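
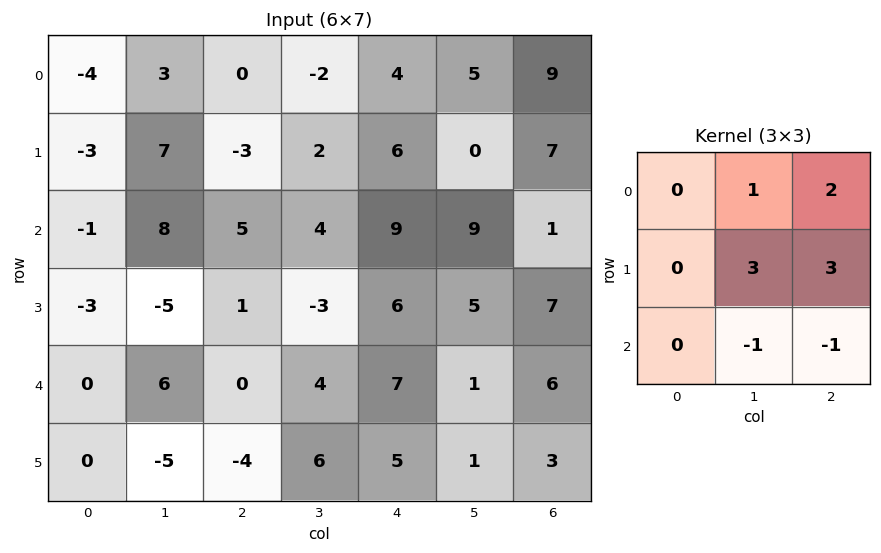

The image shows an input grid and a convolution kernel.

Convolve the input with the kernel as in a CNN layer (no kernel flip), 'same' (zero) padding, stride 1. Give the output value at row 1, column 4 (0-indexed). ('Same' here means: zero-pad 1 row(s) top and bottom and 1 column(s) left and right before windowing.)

The receptive field on the zero-padded input at this output position is [-2 4 5 / 2 6 0 / 4 9 9]. Elementwise product with the kernel and sum: 4·1 + 5·2 + 6·3 + 0·3 + 9·-1 + 9·-1.

14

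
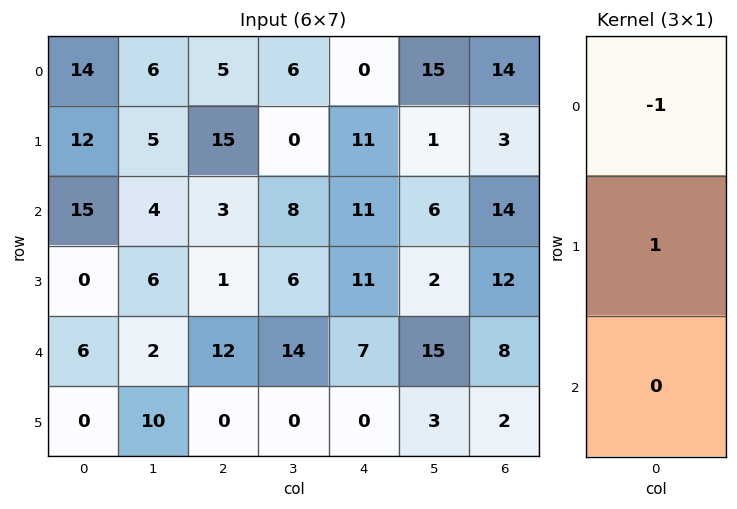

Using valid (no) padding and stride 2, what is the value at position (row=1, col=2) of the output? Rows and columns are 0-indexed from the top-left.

0

The receptive field on the input at this output position is [11 / 11 / 7]. Elementwise product with the kernel and sum: 11·-1 + 11·1.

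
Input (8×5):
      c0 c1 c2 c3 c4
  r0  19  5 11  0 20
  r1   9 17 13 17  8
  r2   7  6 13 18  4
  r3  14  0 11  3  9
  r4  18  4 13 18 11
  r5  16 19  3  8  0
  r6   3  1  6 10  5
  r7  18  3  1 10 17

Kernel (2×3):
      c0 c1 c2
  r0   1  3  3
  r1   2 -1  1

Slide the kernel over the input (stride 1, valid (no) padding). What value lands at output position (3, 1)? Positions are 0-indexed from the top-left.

The receptive field on the input at this output position is [0 11 3 / 4 13 18]. Elementwise product with the kernel and sum: 0·1 + 11·3 + 3·3 + 4·2 + 13·-1 + 18·1.

55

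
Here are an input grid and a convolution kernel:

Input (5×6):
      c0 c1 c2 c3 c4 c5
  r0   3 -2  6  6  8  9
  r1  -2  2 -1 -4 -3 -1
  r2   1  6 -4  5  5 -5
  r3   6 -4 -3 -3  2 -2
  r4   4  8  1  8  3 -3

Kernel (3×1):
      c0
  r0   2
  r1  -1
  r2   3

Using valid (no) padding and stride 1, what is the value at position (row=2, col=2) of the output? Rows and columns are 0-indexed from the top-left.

-2

The receptive field on the input at this output position is [-4 / -3 / 1]. Elementwise product with the kernel and sum: -4·2 + -3·-1 + 1·3.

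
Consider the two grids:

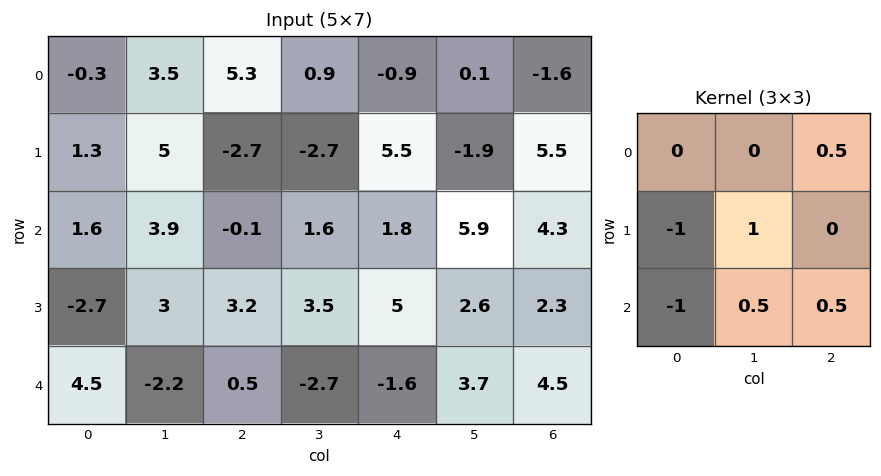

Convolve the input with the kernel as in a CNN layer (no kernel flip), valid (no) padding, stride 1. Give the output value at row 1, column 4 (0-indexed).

4.3

The receptive field on the input at this output position is [5.5 -1.9 5.5 / 1.8 5.9 4.3 / 5 2.6 2.3]. Elementwise product with the kernel and sum: 5.5·0.5 + 1.8·-1 + 5.9·1 + 5·-1 + 2.6·0.5 + 2.3·0.5.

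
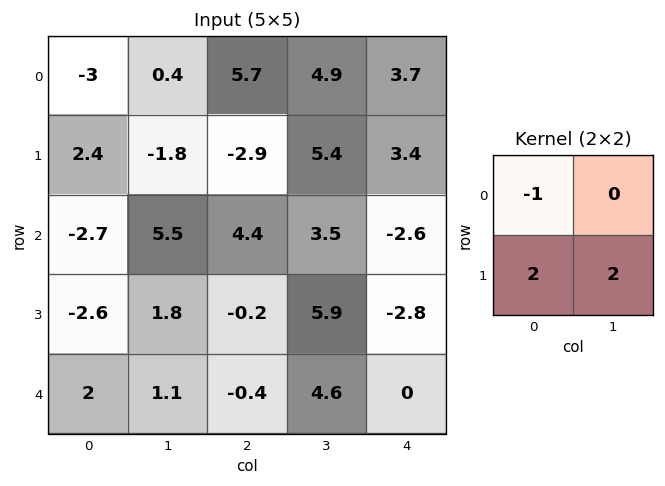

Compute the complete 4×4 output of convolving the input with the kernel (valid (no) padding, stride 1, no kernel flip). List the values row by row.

Output[0,0]: The receptive field on the input at this output position is [-3 0.4 / 2.4 -1.8]. Elementwise product with the kernel and sum: -3·-1 + 2.4·2 + -1.8·2.
Output[0,1]: The receptive field on the input at this output position is [0.4 5.7 / -1.8 -2.9]. Elementwise product with the kernel and sum: 0.4·-1 + -1.8·2 + -2.9·2.

4.2 -9.8 -0.7 12.7
3.2 21.6 18.7 -3.6
1.1 -2.3 7 2.7
8.8 -0.4 8.6 3.3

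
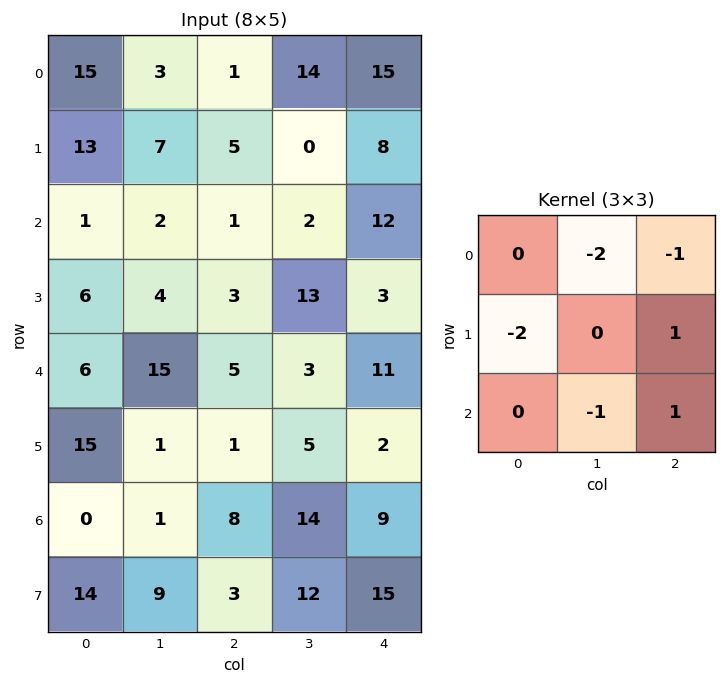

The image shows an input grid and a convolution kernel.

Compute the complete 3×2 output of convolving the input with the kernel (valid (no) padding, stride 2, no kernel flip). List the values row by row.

Output[0,0]: The receptive field on the input at this output position is [15 3 1 / 13 7 5 / 1 2 1]. Elementwise product with the kernel and sum: 3·-2 + 1·-1 + 13·-2 + 5·1 + 2·-1 + 1·1.

-29 -35
-24 -11
-57 -22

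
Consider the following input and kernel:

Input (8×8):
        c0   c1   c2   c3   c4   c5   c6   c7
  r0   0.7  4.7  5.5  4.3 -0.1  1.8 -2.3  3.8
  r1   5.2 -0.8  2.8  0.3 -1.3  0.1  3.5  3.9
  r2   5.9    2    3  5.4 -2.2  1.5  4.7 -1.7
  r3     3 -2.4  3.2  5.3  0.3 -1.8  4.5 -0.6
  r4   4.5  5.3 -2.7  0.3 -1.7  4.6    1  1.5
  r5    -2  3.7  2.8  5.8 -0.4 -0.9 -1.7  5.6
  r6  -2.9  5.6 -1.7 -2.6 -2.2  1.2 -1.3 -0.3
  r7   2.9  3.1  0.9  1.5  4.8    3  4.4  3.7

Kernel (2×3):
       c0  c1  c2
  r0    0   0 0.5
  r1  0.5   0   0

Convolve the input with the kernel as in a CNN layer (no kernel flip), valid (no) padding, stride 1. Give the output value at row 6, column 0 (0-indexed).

0.6

The receptive field on the input at this output position is [-2.9 5.6 -1.7 / 2.9 3.1 0.9]. Elementwise product with the kernel and sum: -1.7·0.5 + 2.9·0.5.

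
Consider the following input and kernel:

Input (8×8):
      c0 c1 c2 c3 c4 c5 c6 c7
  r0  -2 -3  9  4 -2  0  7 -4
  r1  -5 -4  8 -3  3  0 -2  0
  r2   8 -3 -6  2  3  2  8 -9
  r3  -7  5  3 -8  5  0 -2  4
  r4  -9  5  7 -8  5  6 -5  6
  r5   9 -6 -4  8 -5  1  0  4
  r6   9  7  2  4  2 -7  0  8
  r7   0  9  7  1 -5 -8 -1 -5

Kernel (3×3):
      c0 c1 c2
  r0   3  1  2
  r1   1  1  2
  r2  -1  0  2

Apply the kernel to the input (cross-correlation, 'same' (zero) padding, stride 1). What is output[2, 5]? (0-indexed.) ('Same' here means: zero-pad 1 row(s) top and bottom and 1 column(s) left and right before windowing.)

17

The receptive field on the zero-padded input at this output position is [3 0 -2 / 3 2 8 / 5 0 -2]. Elementwise product with the kernel and sum: 3·3 + 0·1 + -2·2 + 3·1 + 2·1 + 8·2 + 5·-1 + -2·2.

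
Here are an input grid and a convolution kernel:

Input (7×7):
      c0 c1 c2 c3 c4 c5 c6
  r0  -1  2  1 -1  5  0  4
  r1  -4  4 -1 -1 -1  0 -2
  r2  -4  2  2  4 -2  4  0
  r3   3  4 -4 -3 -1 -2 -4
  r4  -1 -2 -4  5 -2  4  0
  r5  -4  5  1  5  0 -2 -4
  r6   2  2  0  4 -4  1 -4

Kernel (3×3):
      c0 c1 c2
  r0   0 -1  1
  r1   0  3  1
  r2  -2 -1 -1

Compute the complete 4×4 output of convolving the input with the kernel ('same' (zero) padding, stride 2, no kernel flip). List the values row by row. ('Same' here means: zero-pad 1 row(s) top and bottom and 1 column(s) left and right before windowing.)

Output[0,0]: The receptive field on the zero-padded input at this output position is [0 0 0 / 0 -1 2 / 0 -4 4]. Elementwise product with the kernel and sum: 0·-1 + 0·1 + -1·3 + 2·1 + 0·-2 + -4·-1 + 4·-1.

-1 -4 18 14
-9 9 8 10
-5 -22 -11 12
17 8 -13 -8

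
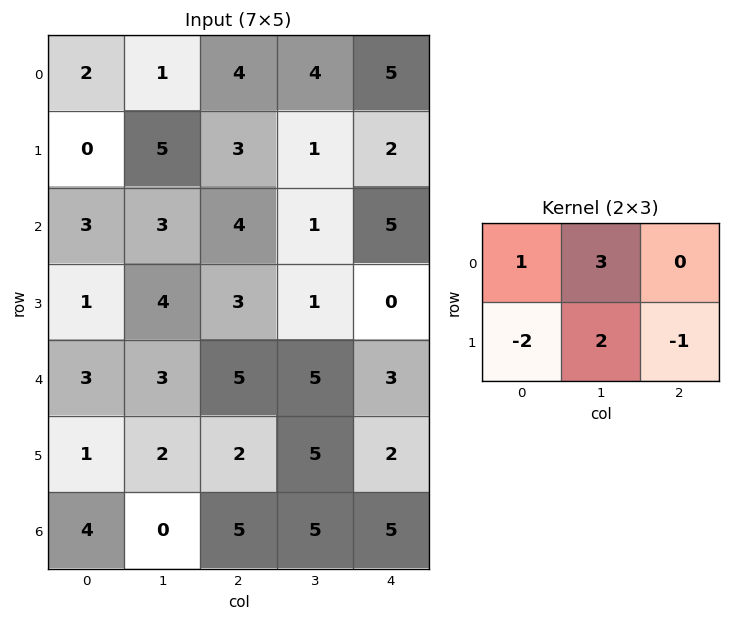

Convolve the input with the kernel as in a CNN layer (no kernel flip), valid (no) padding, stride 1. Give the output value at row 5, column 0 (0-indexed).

-6

The receptive field on the input at this output position is [1 2 2 / 4 0 5]. Elementwise product with the kernel and sum: 1·1 + 2·3 + 4·-2 + 0·2 + 5·-1.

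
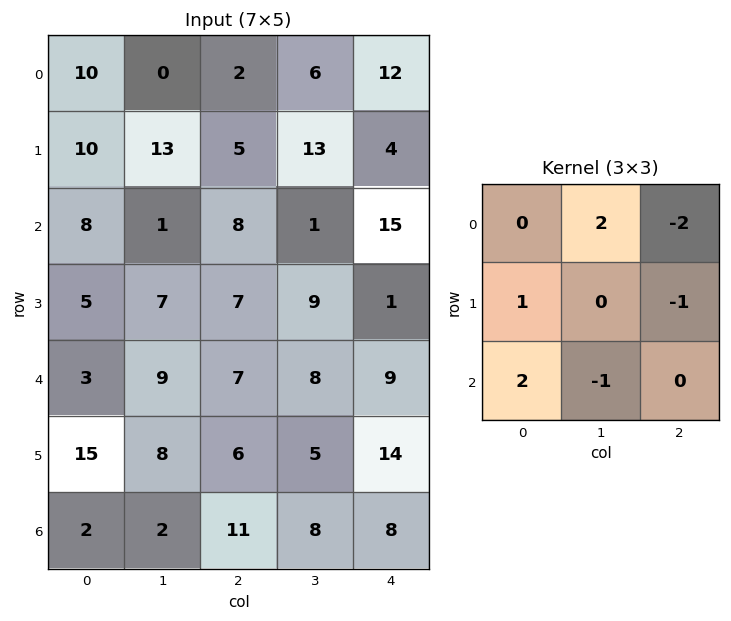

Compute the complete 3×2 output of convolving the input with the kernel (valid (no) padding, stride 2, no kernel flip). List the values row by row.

16 4
-19 -16
15 4

Output[0,0]: The receptive field on the input at this output position is [10 0 2 / 10 13 5 / 8 1 8]. Elementwise product with the kernel and sum: 0·2 + 2·-2 + 10·1 + 5·-1 + 8·2 + 1·-1.
Output[0,1]: The receptive field on the input at this output position is [2 6 12 / 5 13 4 / 8 1 15]. Elementwise product with the kernel and sum: 6·2 + 12·-2 + 5·1 + 4·-1 + 8·2 + 1·-1.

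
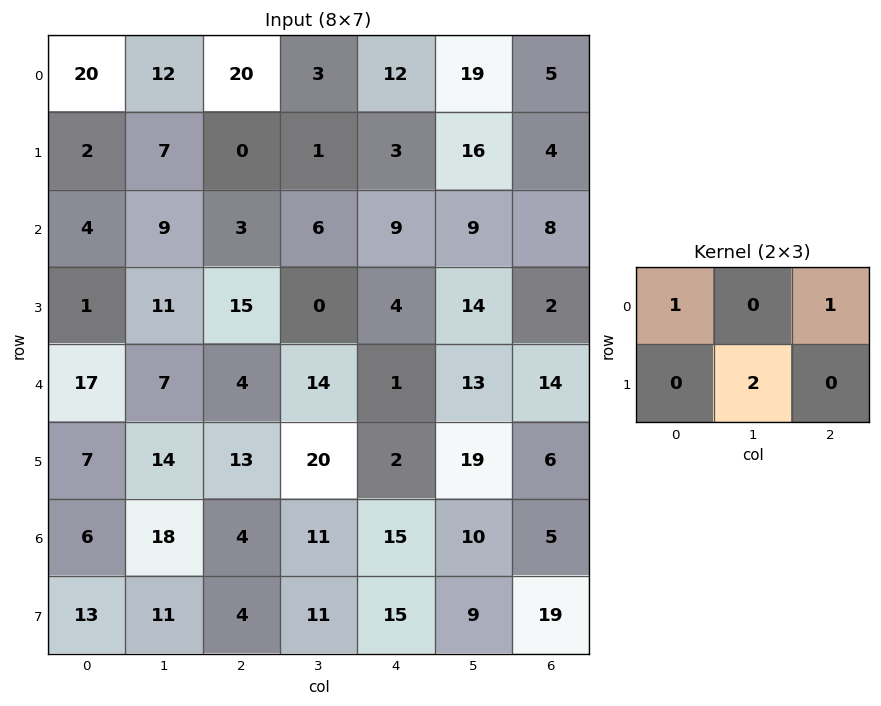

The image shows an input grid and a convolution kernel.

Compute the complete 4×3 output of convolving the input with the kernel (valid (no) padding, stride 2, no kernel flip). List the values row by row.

Output[0,0]: The receptive field on the input at this output position is [20 12 20 / 2 7 0]. Elementwise product with the kernel and sum: 20·1 + 20·1 + 7·2.
Output[0,1]: The receptive field on the input at this output position is [20 3 12 / 0 1 3]. Elementwise product with the kernel and sum: 20·1 + 12·1 + 1·2.

54 34 49
29 12 45
49 45 53
32 41 38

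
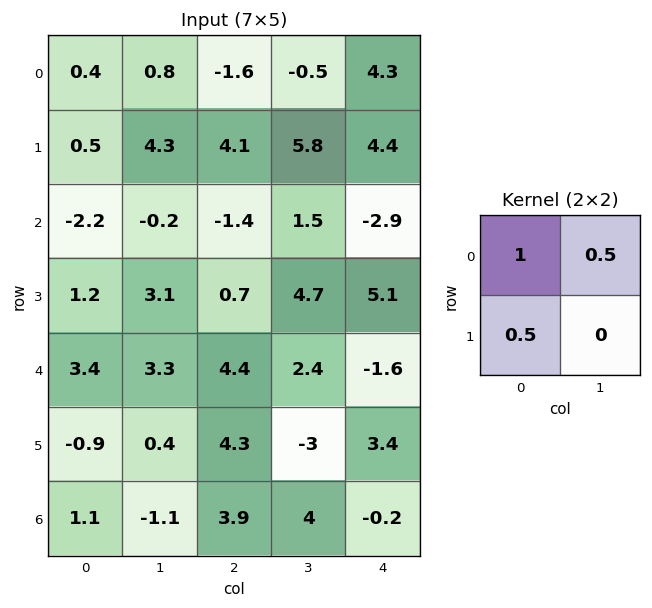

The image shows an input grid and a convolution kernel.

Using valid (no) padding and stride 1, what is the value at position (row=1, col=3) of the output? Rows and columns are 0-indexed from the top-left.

The receptive field on the input at this output position is [5.8 4.4 / 1.5 -2.9]. Elementwise product with the kernel and sum: 5.8·1 + 4.4·0.5 + 1.5·0.5.

8.75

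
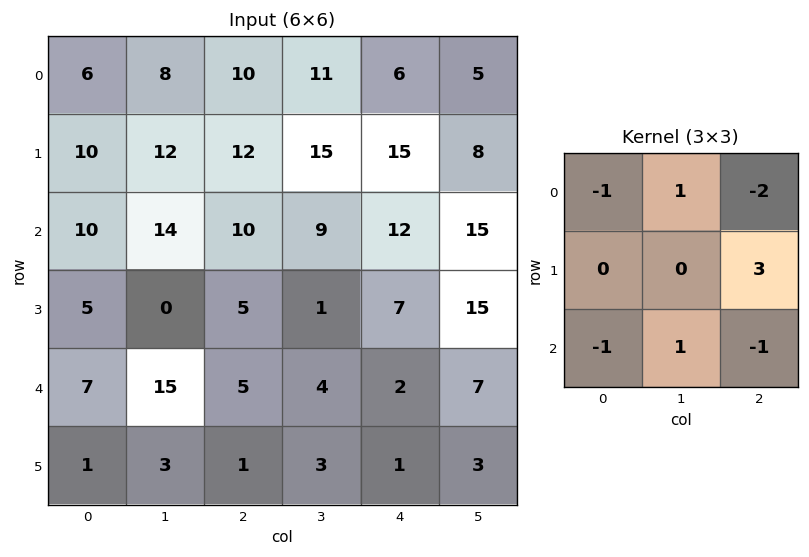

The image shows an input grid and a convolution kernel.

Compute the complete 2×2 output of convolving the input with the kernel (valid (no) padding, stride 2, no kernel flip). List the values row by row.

Output[0,0]: The receptive field on the input at this output position is [6 8 10 / 10 12 12 / 10 14 10]. Elementwise product with the kernel and sum: 6·-1 + 8·1 + 10·-2 + 12·3 + 10·-1 + 14·1 + 10·-1.

12 21
2 -7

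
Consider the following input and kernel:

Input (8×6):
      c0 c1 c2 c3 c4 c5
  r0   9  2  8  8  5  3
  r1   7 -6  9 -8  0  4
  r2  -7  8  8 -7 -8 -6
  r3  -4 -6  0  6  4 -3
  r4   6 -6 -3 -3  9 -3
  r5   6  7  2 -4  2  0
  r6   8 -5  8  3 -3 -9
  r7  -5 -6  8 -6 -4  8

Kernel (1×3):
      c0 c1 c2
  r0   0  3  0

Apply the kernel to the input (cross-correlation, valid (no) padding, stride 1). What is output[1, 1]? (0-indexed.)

27

The receptive field on the input at this output position is [-6 9 -8]. Elementwise product with the kernel and sum: 9·3.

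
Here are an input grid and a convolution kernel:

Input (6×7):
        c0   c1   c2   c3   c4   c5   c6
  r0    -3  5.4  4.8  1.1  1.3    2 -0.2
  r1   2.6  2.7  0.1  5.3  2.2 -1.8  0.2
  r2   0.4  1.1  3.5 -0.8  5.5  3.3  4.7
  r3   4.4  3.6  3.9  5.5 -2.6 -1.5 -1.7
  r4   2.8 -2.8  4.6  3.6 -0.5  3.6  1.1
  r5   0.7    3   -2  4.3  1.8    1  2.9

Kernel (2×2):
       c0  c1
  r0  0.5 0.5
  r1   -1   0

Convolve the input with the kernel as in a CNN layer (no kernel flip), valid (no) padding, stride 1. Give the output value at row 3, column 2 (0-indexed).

0.1

The receptive field on the input at this output position is [3.9 5.5 / 4.6 3.6]. Elementwise product with the kernel and sum: 3.9·0.5 + 5.5·0.5 + 4.6·-1.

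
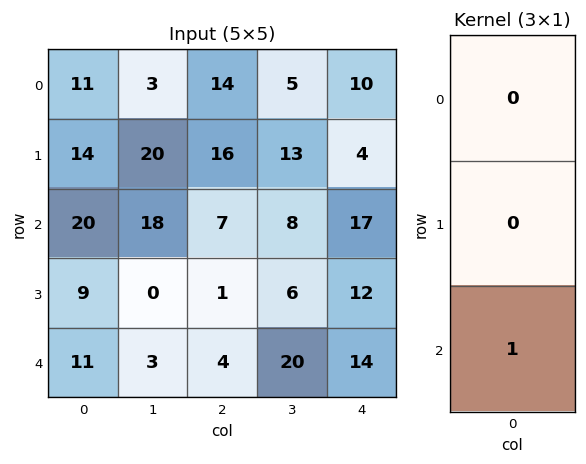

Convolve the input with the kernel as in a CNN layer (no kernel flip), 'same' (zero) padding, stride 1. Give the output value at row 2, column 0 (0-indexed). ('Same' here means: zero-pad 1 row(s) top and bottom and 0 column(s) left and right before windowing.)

9

The receptive field on the zero-padded input at this output position is [14 / 20 / 9]. Elementwise product with the kernel and sum: 9·1.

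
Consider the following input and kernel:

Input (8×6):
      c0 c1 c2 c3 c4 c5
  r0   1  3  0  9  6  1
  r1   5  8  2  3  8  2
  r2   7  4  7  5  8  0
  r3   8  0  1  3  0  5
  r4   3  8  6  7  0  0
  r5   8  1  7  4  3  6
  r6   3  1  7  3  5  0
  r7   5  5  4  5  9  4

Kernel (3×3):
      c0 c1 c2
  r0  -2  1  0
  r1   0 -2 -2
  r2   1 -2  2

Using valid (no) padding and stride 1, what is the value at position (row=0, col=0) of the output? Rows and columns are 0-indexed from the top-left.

The receptive field on the input at this output position is [1 3 0 / 5 8 2 / 7 4 7]. Elementwise product with the kernel and sum: 1·-2 + 3·1 + 8·-2 + 2·-2 + 7·1 + 4·-2 + 7·2.

-6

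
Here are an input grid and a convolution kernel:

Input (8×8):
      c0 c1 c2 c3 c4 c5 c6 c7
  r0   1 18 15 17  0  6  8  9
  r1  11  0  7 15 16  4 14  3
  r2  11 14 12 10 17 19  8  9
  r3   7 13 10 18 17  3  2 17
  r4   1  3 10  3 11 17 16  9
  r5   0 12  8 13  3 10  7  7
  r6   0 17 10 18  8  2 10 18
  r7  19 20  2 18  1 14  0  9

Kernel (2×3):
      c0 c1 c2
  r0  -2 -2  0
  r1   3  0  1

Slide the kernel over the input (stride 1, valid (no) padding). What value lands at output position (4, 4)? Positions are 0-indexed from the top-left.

The receptive field on the input at this output position is [11 17 16 / 3 10 7]. Elementwise product with the kernel and sum: 11·-2 + 17·-2 + 3·3 + 7·1.

-40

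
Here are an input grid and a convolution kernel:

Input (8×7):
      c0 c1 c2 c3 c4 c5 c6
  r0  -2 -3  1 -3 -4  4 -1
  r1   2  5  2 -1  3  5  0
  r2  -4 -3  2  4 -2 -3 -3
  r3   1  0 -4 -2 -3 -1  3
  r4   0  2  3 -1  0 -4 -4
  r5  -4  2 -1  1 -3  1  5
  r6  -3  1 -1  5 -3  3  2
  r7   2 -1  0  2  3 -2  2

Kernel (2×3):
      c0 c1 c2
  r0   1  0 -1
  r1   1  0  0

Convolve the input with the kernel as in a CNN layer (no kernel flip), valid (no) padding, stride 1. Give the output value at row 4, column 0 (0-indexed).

-7

The receptive field on the input at this output position is [0 2 3 / -4 2 -1]. Elementwise product with the kernel and sum: 0·1 + 3·-1 + -4·1.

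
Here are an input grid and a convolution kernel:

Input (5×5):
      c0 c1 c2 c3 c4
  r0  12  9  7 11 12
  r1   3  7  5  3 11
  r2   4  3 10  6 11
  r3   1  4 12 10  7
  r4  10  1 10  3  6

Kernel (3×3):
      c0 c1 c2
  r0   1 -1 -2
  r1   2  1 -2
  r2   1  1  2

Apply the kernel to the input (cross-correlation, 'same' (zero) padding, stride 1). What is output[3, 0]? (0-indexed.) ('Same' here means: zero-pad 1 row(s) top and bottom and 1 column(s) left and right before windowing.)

-5

The receptive field on the zero-padded input at this output position is [0 4 3 / 0 1 4 / 0 10 1]. Elementwise product with the kernel and sum: 0·1 + 4·-1 + 3·-2 + 0·2 + 1·1 + 4·-2 + 0·1 + 10·1 + 1·2.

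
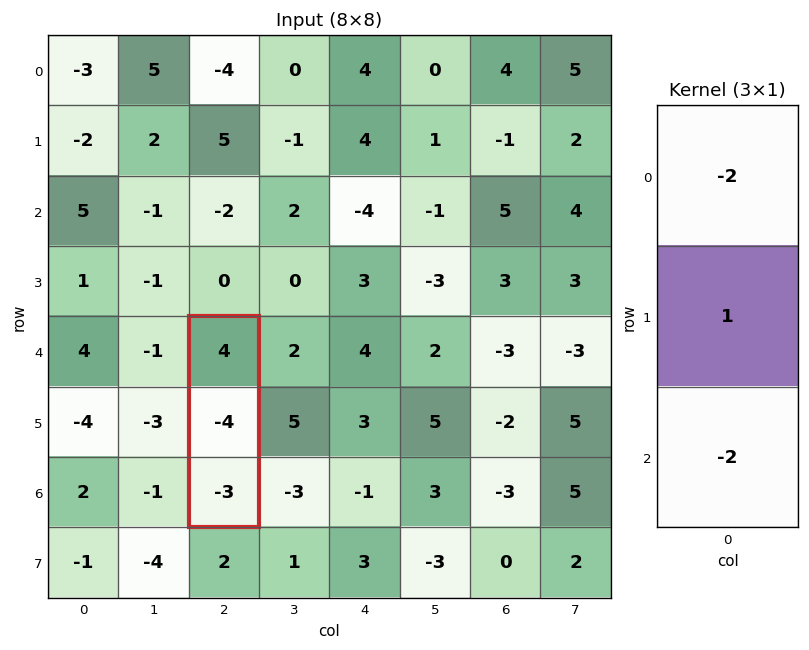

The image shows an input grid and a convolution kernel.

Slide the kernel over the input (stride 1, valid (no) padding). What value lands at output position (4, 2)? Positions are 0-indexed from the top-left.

-6

The receptive field on the input at this output position is [4 / -4 / -3]. Elementwise product with the kernel and sum: 4·-2 + -4·1 + -3·-2.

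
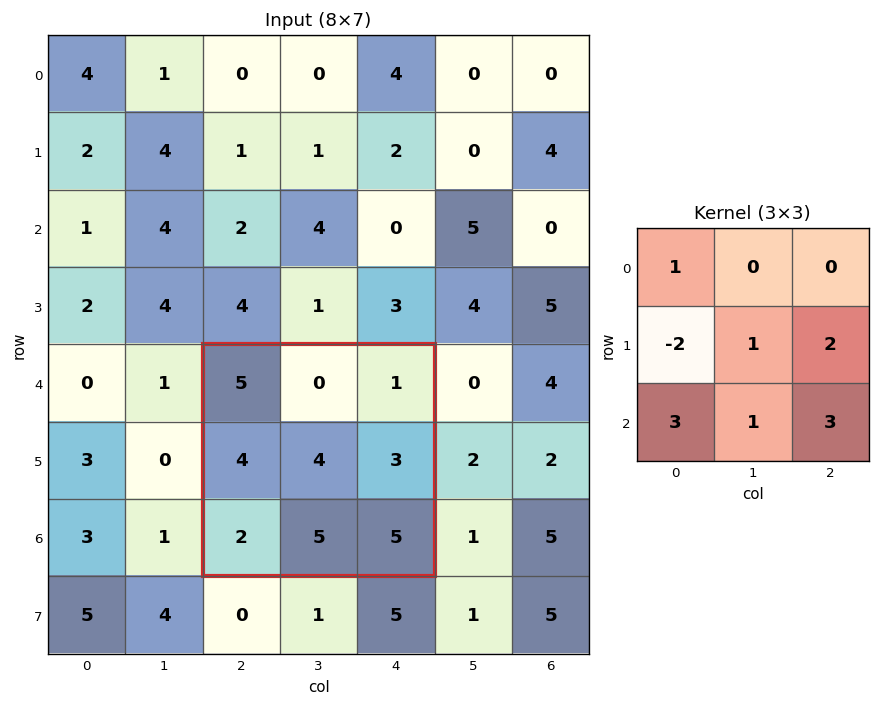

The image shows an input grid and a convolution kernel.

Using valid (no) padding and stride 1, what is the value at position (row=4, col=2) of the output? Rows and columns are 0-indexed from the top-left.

The receptive field on the input at this output position is [5 0 1 / 4 4 3 / 2 5 5]. Elementwise product with the kernel and sum: 5·1 + 4·-2 + 4·1 + 3·2 + 2·3 + 5·1 + 5·3.

33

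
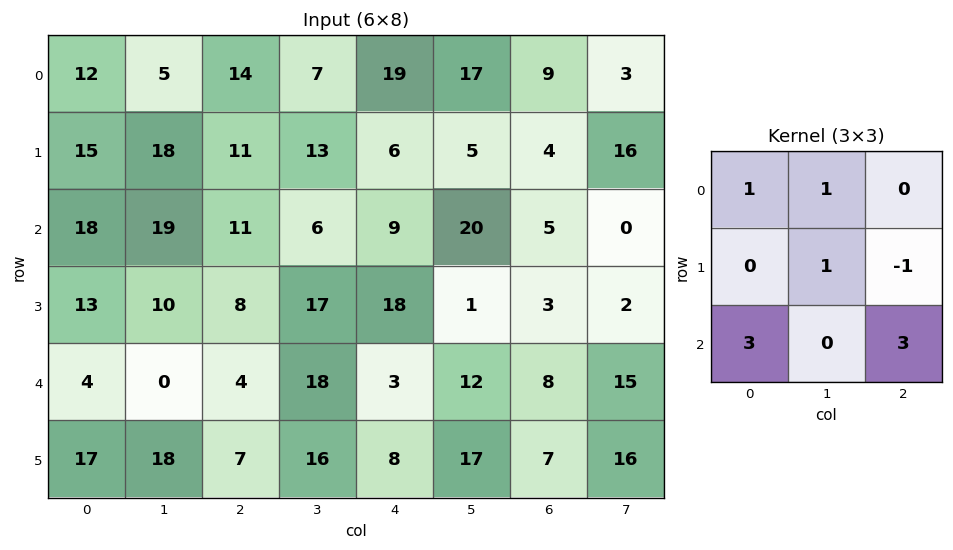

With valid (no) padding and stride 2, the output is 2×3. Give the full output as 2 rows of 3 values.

Output[0,0]: The receptive field on the input at this output position is [12 5 14 / 15 18 11 / 18 19 11]. Elementwise product with the kernel and sum: 12·1 + 5·1 + 18·1 + 11·-1 + 18·3 + 11·3.
Output[0,1]: The receptive field on the input at this output position is [14 7 19 / 11 13 6 / 11 6 9]. Elementwise product with the kernel and sum: 14·1 + 7·1 + 13·1 + 6·-1 + 11·3 + 9·3.

111 88 79
63 37 60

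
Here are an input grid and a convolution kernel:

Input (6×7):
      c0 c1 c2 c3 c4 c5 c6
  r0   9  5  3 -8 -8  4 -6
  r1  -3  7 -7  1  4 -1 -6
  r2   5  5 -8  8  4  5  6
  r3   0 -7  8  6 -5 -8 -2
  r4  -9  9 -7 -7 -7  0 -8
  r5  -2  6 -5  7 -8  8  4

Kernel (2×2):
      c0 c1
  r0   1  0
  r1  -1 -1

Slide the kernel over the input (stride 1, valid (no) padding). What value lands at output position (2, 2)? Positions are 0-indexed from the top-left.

-22

The receptive field on the input at this output position is [-8 8 / 8 6]. Elementwise product with the kernel and sum: -8·1 + 8·-1 + 6·-1.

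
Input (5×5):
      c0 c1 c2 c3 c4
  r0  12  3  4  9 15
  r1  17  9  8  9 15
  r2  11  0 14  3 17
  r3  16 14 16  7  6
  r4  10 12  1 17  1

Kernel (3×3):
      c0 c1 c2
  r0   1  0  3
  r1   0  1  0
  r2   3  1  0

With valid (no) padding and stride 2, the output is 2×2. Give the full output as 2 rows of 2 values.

Output[0,0]: The receptive field on the input at this output position is [12 3 4 / 17 9 8 / 11 0 14]. Elementwise product with the kernel and sum: 12·1 + 4·3 + 9·1 + 11·3 + 0·1.
Output[0,1]: The receptive field on the input at this output position is [4 9 15 / 8 9 15 / 14 3 17]. Elementwise product with the kernel and sum: 4·1 + 15·3 + 9·1 + 14·3 + 3·1.

66 103
109 92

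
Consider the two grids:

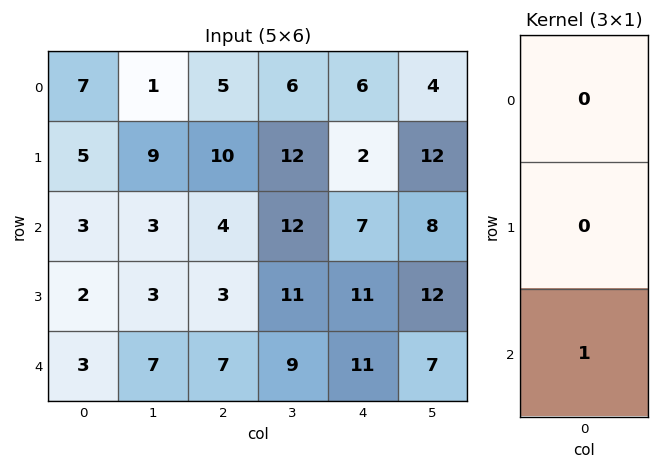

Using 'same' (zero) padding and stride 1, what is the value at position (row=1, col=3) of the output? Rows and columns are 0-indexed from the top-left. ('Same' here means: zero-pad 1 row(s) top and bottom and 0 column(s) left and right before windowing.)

12

The receptive field on the zero-padded input at this output position is [6 / 12 / 12]. Elementwise product with the kernel and sum: 12·1.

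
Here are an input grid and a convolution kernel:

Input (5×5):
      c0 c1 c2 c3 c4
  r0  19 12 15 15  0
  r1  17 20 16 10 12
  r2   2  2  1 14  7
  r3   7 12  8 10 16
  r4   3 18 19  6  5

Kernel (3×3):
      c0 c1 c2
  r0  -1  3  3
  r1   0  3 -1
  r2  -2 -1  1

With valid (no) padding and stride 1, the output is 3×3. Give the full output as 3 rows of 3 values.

Output[0,0]: The receptive field on the input at this output position is [19 12 15 / 17 20 16 / 2 2 1]. Elementwise product with the kernel and sum: 19·-1 + 12·3 + 15·3 + 20·3 + 16·-1 + 2·-2 + 2·-1 + 1·1.
Output[0,1]: The receptive field on the input at this output position is [12 15 15 / 20 16 10 / 2 1 14]. Elementwise product with the kernel and sum: 12·-1 + 15·3 + 15·3 + 16·3 + 10·-1 + 2·-2 + 1·-1 + 14·1.

101 125 39
78 25 75
30 8 37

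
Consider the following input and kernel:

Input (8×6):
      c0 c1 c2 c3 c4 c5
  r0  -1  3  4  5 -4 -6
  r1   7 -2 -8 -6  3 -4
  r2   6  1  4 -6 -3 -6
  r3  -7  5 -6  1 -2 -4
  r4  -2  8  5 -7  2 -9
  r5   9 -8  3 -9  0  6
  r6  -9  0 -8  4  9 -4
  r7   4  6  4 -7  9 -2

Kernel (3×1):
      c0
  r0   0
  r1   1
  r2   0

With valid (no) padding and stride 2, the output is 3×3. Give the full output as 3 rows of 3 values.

7 -8 3
-7 -6 -2
9 3 0

Output[0,0]: The receptive field on the input at this output position is [-1 / 7 / 6]. Elementwise product with the kernel and sum: 7·1.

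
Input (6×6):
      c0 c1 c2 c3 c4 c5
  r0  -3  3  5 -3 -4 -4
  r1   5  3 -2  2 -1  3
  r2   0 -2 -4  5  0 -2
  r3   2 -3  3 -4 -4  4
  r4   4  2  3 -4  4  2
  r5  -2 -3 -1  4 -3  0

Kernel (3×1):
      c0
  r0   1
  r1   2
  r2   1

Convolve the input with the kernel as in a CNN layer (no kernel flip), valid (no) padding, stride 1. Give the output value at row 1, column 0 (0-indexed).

The receptive field on the input at this output position is [5 / 0 / 2]. Elementwise product with the kernel and sum: 5·1 + 0·2 + 2·1.

7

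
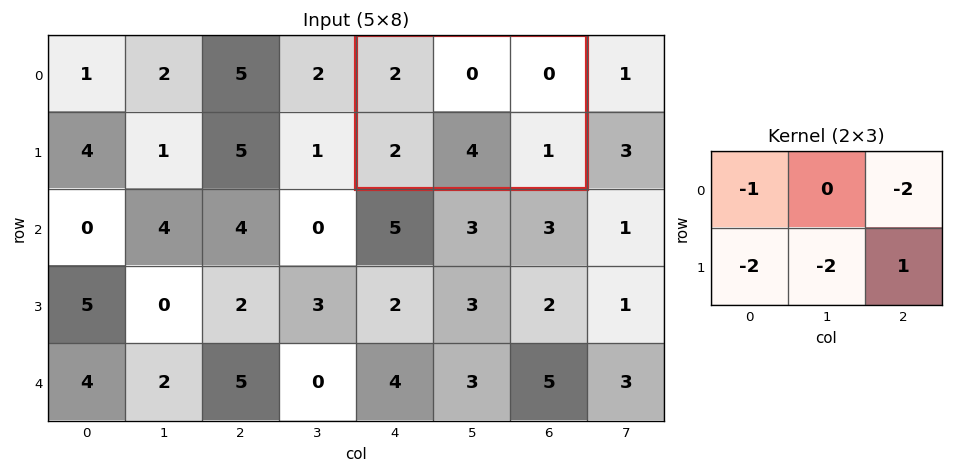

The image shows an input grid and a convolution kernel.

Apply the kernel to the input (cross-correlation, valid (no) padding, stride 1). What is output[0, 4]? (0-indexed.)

-13

The receptive field on the input at this output position is [2 0 0 / 2 4 1]. Elementwise product with the kernel and sum: 2·-1 + 0·-2 + 2·-2 + 4·-2 + 1·1.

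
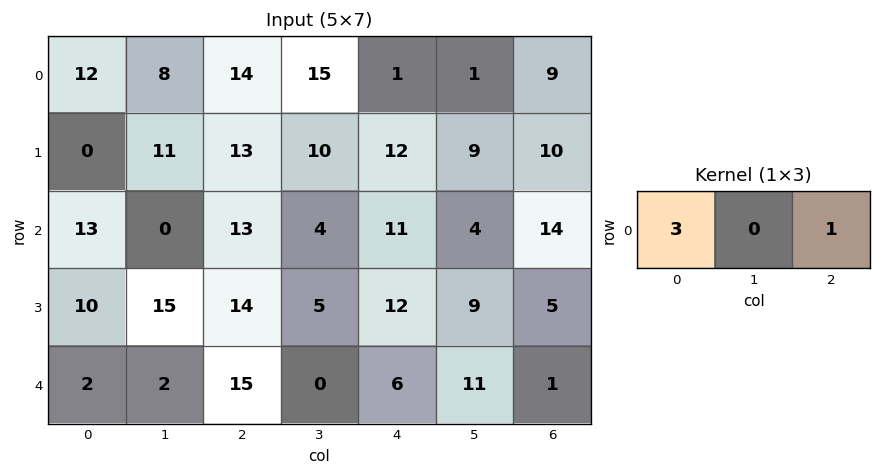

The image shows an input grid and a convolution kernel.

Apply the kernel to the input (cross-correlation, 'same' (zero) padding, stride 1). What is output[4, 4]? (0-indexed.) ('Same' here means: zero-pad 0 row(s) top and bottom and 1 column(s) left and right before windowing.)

The receptive field on the zero-padded input at this output position is [0 6 11]. Elementwise product with the kernel and sum: 0·3 + 11·1.

11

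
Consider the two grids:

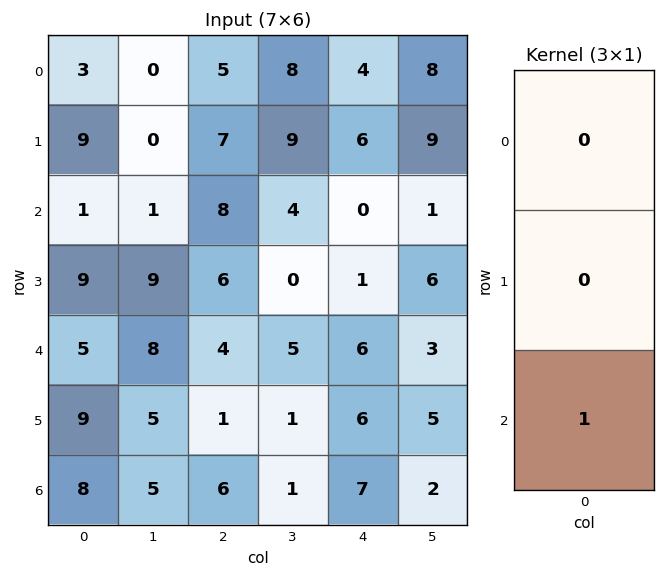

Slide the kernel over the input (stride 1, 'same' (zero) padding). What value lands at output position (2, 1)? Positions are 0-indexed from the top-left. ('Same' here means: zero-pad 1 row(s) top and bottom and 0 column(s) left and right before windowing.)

9

The receptive field on the zero-padded input at this output position is [0 / 1 / 9]. Elementwise product with the kernel and sum: 9·1.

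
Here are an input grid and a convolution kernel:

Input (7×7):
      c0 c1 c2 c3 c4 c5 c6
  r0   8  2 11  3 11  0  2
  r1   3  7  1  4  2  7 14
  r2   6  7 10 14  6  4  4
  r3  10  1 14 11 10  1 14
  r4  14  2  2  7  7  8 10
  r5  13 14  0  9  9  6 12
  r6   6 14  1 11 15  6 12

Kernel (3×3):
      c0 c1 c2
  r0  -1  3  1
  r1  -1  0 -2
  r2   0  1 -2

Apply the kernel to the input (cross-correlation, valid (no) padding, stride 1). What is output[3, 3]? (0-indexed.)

-6

The receptive field on the input at this output position is [11 10 1 / 7 7 8 / 9 9 6]. Elementwise product with the kernel and sum: 11·-1 + 10·3 + 1·1 + 7·-1 + 8·-2 + 9·1 + 6·-2.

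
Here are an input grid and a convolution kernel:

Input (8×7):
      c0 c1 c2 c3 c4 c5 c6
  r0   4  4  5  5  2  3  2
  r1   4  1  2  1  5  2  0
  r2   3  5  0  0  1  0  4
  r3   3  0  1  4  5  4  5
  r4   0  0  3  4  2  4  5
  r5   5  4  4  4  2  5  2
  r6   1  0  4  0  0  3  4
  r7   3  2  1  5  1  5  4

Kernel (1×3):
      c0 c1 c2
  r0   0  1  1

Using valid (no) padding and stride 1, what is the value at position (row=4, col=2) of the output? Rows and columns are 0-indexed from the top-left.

The receptive field on the input at this output position is [3 4 2]. Elementwise product with the kernel and sum: 4·1 + 2·1.

6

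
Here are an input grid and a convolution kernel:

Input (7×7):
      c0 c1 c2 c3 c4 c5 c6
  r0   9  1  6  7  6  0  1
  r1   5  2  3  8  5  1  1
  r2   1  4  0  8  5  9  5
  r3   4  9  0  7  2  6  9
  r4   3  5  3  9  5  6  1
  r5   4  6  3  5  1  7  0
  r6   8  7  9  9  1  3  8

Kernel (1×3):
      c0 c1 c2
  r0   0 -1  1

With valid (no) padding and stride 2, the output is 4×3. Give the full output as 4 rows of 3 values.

Output[0,0]: The receptive field on the input at this output position is [9 1 6]. Elementwise product with the kernel and sum: 1·-1 + 6·1.

5 -1 1
-4 -3 -4
-2 -4 -5
2 -8 5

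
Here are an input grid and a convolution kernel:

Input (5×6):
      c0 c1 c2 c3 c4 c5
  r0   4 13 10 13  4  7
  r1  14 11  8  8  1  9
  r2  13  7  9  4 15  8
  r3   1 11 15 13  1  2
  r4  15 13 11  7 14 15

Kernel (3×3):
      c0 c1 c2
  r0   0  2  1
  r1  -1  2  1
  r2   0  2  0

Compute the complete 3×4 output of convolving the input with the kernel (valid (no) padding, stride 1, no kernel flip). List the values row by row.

Output[0,0]: The receptive field on the input at this output position is [4 13 10 / 14 11 8 / 13 7 9]. Elementwise product with the kernel and sum: 13·2 + 10·1 + 14·-1 + 11·2 + 8·1 + 7·2.
Output[0,1]: The receptive field on the input at this output position is [13 10 13 / 11 8 8 / 7 9 4]. Elementwise product with the kernel and sum: 10·2 + 13·1 + 11·-1 + 8·2 + 8·1 + 9·2.

66 64 47 48
62 69 57 47
85 76 49 57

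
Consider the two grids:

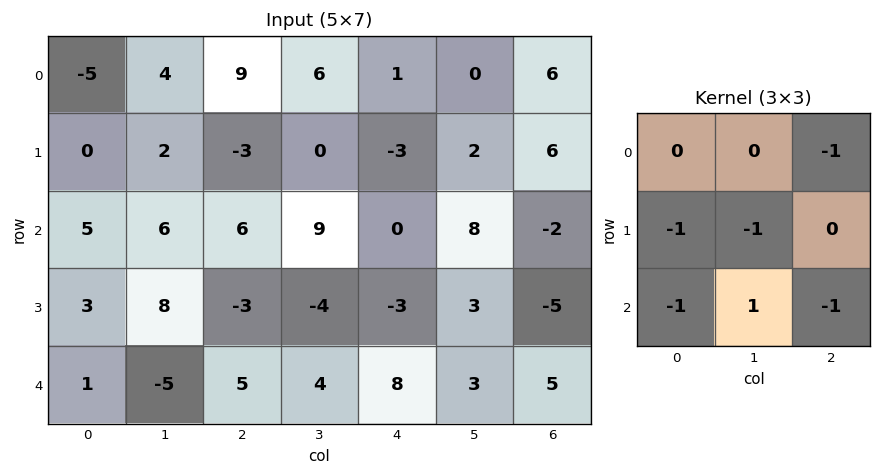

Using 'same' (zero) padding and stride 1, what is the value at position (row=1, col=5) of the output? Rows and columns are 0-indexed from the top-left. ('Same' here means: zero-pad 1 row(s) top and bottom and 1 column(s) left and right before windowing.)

The receptive field on the zero-padded input at this output position is [1 0 6 / -3 2 6 / 0 8 -2]. Elementwise product with the kernel and sum: 6·-1 + -3·-1 + 2·-1 + 0·-1 + 8·1 + -2·-1.

5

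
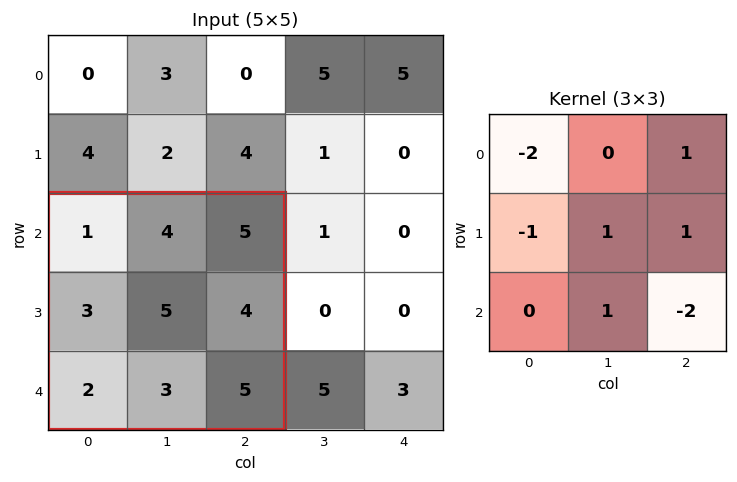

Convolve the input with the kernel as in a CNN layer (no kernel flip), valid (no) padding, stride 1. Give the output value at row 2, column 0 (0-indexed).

The receptive field on the input at this output position is [1 4 5 / 3 5 4 / 2 3 5]. Elementwise product with the kernel and sum: 1·-2 + 5·1 + 3·-1 + 5·1 + 4·1 + 3·1 + 5·-2.

2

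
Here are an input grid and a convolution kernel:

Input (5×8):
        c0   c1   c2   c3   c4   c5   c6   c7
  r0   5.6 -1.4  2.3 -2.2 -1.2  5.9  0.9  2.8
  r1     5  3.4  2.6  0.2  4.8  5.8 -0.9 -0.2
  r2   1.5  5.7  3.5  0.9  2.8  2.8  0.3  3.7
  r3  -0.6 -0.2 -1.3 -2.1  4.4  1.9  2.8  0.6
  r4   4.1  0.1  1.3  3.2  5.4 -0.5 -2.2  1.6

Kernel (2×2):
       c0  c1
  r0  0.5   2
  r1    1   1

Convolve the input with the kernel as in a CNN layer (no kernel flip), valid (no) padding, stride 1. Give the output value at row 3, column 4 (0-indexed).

The receptive field on the input at this output position is [4.4 1.9 / 5.4 -0.5]. Elementwise product with the kernel and sum: 4.4·0.5 + 1.9·2 + 5.4·1 + -0.5·1.

10.9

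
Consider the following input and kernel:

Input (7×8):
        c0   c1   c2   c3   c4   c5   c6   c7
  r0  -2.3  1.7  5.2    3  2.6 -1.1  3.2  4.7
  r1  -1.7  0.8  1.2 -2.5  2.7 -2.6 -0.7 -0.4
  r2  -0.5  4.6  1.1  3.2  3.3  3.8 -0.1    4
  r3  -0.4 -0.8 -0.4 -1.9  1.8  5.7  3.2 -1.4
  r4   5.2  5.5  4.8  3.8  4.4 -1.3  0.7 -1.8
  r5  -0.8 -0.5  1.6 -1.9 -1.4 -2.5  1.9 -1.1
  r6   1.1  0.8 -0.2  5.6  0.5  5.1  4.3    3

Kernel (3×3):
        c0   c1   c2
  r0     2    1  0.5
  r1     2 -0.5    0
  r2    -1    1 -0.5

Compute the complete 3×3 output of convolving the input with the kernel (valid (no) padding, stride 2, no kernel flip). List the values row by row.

Output[0,0]: The receptive field on the input at this output position is [-2.3 1.7 5.2 / -1.7 0.8 1.2 / -0.5 4.6 1.1]. Elementwise product with the kernel and sum: -2.3·2 + 1.7·1 + 5.2·0.5 + -1.7·2 + 0.8·-0.5 + -0.5·-1 + 4.6·1 + 1.1·-0.5.

0.45 18.8 12.95
1.65 4 5.05
16.75 25.3 8.75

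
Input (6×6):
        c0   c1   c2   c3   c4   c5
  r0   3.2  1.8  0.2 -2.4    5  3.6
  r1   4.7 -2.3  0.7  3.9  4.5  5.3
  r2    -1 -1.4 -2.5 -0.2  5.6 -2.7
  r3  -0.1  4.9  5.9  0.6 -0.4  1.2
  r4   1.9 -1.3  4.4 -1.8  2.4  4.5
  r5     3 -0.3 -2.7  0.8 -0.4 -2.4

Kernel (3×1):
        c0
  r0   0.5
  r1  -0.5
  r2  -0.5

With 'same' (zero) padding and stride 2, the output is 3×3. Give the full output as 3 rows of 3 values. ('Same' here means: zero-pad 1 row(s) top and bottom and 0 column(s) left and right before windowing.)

Output[0,0]: The receptive field on the zero-padded input at this output position is [0 / 3.2 / 4.7]. Elementwise product with the kernel and sum: 0·0.5 + 3.2·-0.5 + 4.7·-0.5.
Output[0,1]: The receptive field on the zero-padded input at this output position is [0 / 0.2 / 0.7]. Elementwise product with the kernel and sum: 0·0.5 + 0.2·-0.5 + 0.7·-0.5.

-3.95 -0.45 -4.75
2.9 -1.35 -0.35
-2.5 2.1 -1.2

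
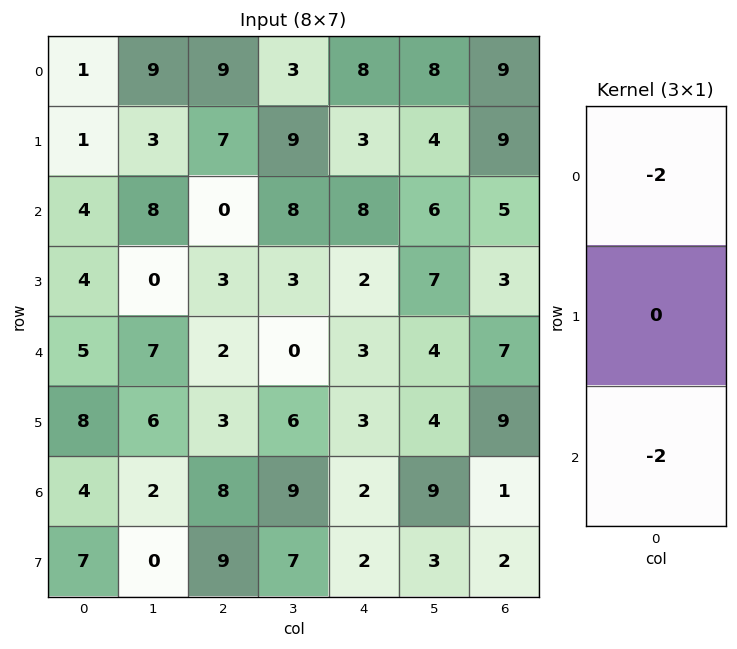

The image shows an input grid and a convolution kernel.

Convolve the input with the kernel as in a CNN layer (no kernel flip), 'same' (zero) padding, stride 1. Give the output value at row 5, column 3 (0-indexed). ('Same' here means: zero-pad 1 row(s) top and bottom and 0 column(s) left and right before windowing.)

The receptive field on the zero-padded input at this output position is [0 / 6 / 9]. Elementwise product with the kernel and sum: 0·-2 + 9·-2.

-18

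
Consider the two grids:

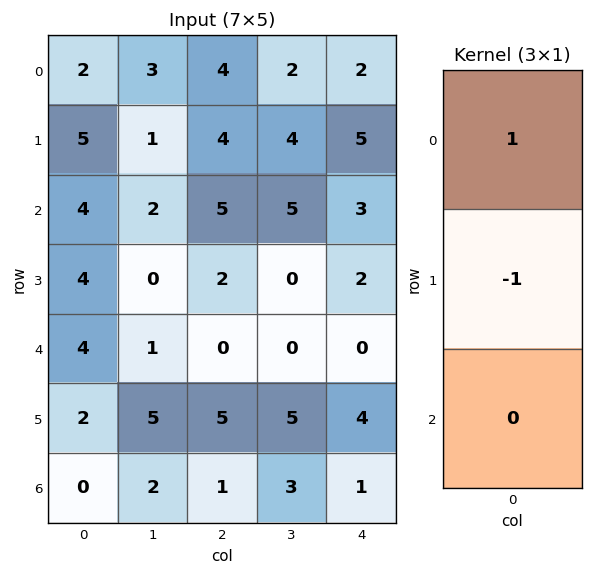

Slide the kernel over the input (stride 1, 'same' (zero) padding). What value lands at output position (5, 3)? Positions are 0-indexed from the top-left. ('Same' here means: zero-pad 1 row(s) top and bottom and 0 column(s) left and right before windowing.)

The receptive field on the zero-padded input at this output position is [0 / 5 / 3]. Elementwise product with the kernel and sum: 0·1 + 5·-1.

-5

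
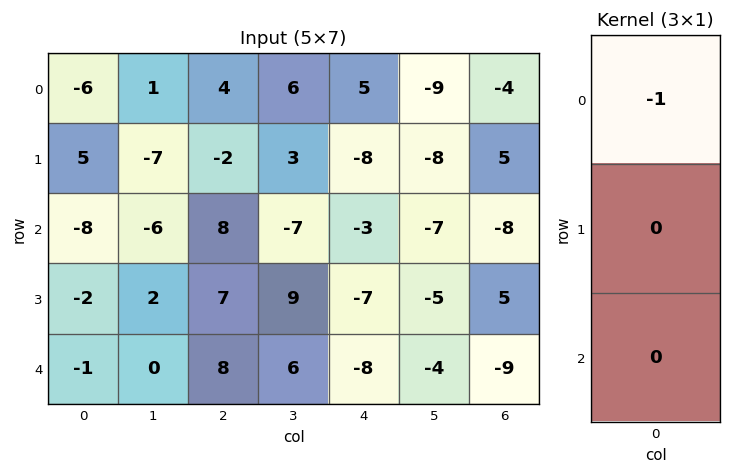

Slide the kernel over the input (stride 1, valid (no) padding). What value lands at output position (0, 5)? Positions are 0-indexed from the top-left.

9

The receptive field on the input at this output position is [-9 / -8 / -7]. Elementwise product with the kernel and sum: -9·-1.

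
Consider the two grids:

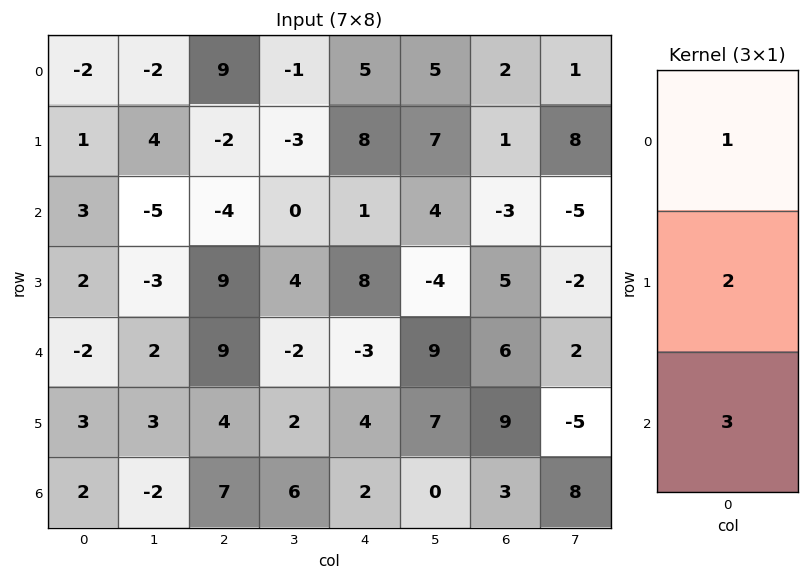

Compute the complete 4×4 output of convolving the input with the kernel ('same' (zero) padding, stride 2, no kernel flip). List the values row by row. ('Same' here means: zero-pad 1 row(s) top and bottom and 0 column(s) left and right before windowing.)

Output[0,0]: The receptive field on the zero-padded input at this output position is [0 / -2 / 1]. Elementwise product with the kernel and sum: 0·1 + -2·2 + 1·3.
Output[0,1]: The receptive field on the zero-padded input at this output position is [0 / 9 / -2]. Elementwise product with the kernel and sum: 0·1 + 9·2 + -2·3.

-1 12 34 7
13 17 34 10
7 39 14 44
7 18 8 15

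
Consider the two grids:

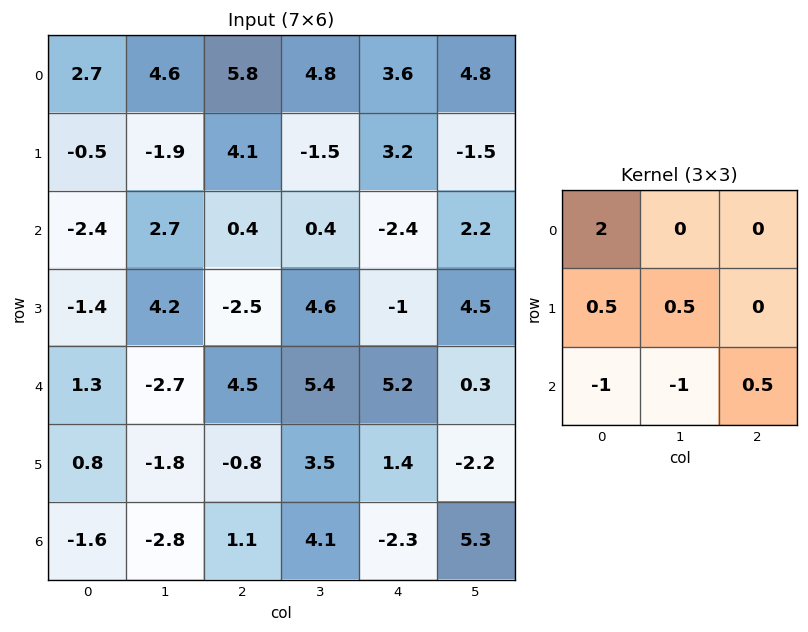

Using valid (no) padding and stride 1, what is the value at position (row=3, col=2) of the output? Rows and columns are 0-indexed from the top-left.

-2.05

The receptive field on the input at this output position is [-2.5 4.6 -1 / 4.5 5.4 5.2 / -0.8 3.5 1.4]. Elementwise product with the kernel and sum: -2.5·2 + 4.5·0.5 + 5.4·0.5 + -0.8·-1 + 3.5·-1 + 1.4·0.5.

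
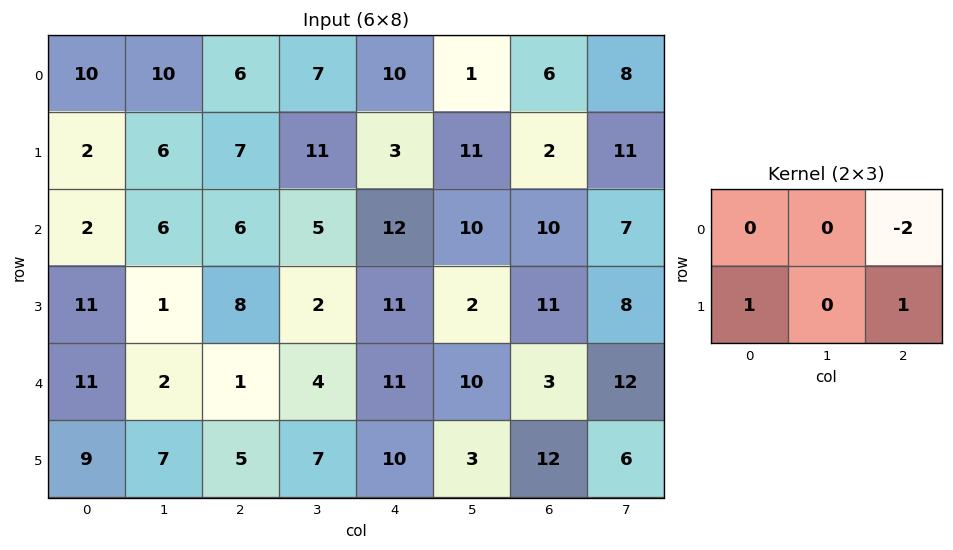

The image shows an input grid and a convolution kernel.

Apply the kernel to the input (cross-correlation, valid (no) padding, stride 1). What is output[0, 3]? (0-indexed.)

The receptive field on the input at this output position is [7 10 1 / 11 3 11]. Elementwise product with the kernel and sum: 1·-2 + 11·1 + 11·1.

20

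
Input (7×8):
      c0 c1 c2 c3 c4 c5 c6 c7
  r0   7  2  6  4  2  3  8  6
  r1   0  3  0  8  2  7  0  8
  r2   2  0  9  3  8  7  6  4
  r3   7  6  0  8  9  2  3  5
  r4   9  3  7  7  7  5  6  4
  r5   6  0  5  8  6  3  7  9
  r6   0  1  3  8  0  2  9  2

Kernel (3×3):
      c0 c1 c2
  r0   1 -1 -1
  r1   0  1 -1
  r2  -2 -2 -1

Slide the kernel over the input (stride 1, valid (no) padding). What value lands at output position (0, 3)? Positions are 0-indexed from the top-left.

The receptive field on the input at this output position is [4 2 3 / 8 2 7 / 3 8 7]. Elementwise product with the kernel and sum: 4·1 + 2·-1 + 3·-1 + 2·1 + 7·-1 + 3·-2 + 8·-2 + 7·-1.

-35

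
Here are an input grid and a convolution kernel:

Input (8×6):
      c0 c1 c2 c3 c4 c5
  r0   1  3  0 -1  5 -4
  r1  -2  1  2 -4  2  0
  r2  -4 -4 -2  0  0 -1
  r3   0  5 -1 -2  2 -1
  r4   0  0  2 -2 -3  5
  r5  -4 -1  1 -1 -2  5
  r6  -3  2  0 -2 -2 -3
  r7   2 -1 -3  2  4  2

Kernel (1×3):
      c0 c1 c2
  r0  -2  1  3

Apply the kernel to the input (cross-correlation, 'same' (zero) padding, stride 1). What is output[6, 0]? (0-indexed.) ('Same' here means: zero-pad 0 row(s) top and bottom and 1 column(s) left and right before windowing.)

The receptive field on the zero-padded input at this output position is [0 -3 2]. Elementwise product with the kernel and sum: 0·-2 + -3·1 + 2·3.

3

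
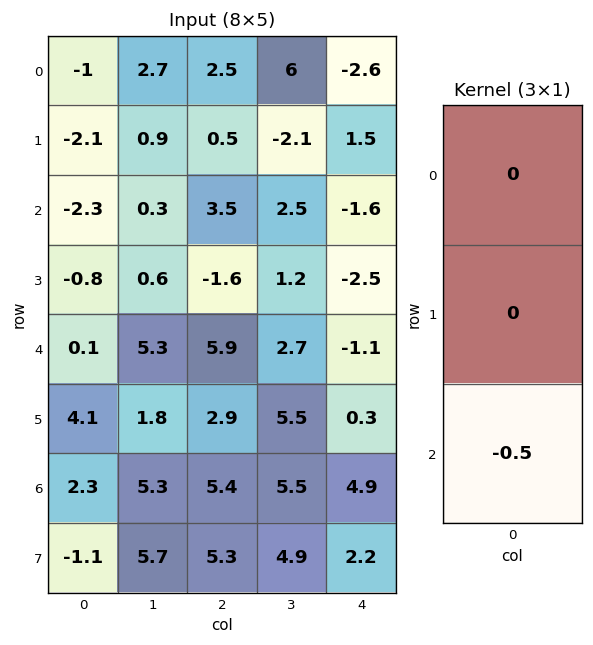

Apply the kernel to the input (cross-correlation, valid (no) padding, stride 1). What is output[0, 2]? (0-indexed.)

The receptive field on the input at this output position is [2.5 / 0.5 / 3.5]. Elementwise product with the kernel and sum: 3.5·-0.5.

-1.75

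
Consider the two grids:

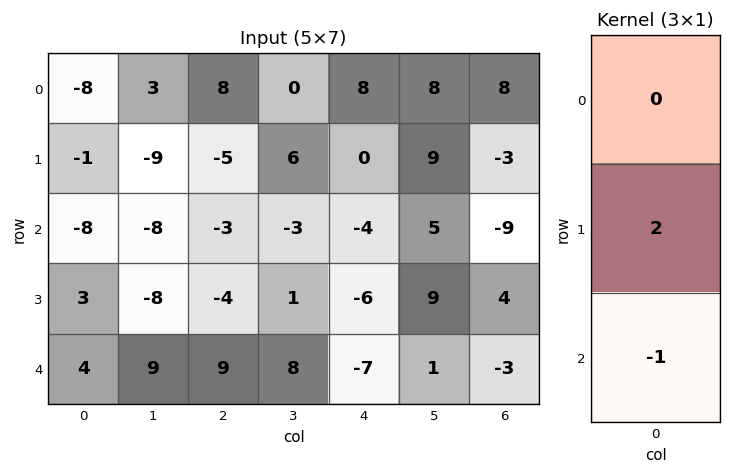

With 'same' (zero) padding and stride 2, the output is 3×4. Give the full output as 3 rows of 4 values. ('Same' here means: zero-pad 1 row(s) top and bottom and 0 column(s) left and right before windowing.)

Output[0,0]: The receptive field on the zero-padded input at this output position is [0 / -8 / -1]. Elementwise product with the kernel and sum: -8·2 + -1·-1.

-15 21 16 19
-19 -2 -2 -22
8 18 -14 -6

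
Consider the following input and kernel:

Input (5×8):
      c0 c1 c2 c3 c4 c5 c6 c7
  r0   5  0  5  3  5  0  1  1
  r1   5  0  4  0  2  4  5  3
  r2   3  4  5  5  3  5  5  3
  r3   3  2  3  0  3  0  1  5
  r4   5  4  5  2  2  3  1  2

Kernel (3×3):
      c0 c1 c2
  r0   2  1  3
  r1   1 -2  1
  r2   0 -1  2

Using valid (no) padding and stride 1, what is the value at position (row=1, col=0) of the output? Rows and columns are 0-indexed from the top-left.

The receptive field on the input at this output position is [5 0 4 / 3 4 5 / 3 2 3]. Elementwise product with the kernel and sum: 5·2 + 0·1 + 4·3 + 3·1 + 4·-2 + 5·1 + 2·-1 + 3·2.

26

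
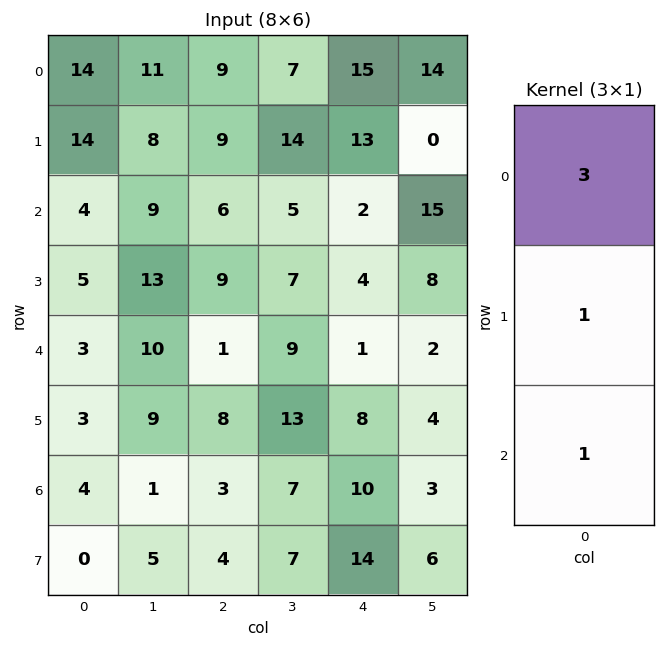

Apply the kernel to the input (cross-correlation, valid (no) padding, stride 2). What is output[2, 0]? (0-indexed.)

16

The receptive field on the input at this output position is [3 / 3 / 4]. Elementwise product with the kernel and sum: 3·3 + 3·1 + 4·1.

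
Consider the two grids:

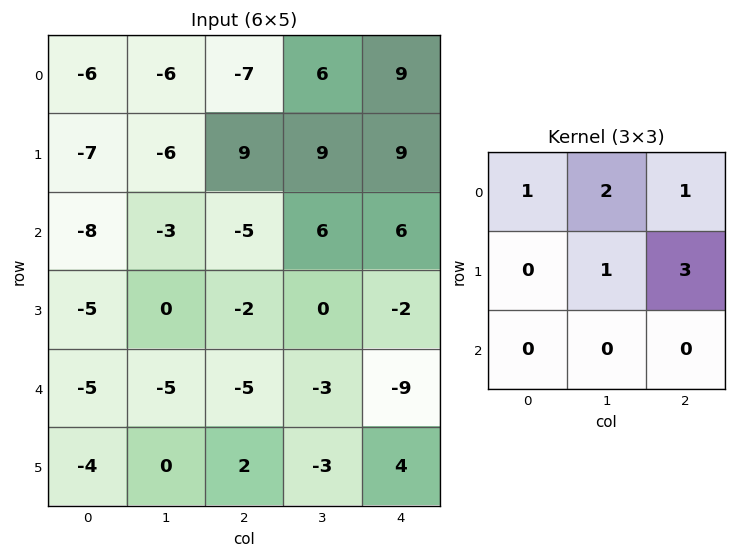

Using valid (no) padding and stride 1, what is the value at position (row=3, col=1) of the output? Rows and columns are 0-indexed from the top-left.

The receptive field on the input at this output position is [0 -2 0 / -5 -5 -3 / 0 2 -3]. Elementwise product with the kernel and sum: 0·1 + -2·2 + 0·1 + -5·1 + -3·3.

-18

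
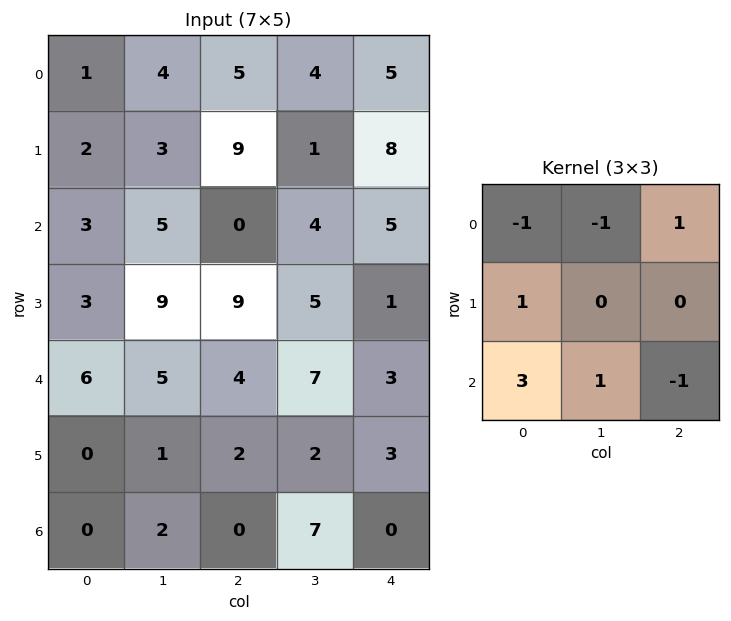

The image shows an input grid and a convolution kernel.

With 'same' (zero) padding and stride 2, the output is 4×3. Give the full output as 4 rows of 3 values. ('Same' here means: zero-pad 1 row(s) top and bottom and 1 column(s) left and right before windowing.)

Output[0,0]: The receptive field on the zero-padded input at this output position is [0 0 0 / 0 1 4 / 0 2 3]. Elementwise product with the kernel and sum: 0·-1 + 0·-1 + 0·1 + 0·1 + 0·3 + 2·1 + 3·-1.
Output[0,1]: The receptive field on the zero-padded input at this output position is [0 0 0 / 4 5 4 / 3 9 1]. Elementwise product with the kernel and sum: 0·-1 + 0·-1 + 0·1 + 4·1 + 3·3 + 9·1 + 1·-1.

-1 21 15
-5 25 11
5 -5 10
1 1 2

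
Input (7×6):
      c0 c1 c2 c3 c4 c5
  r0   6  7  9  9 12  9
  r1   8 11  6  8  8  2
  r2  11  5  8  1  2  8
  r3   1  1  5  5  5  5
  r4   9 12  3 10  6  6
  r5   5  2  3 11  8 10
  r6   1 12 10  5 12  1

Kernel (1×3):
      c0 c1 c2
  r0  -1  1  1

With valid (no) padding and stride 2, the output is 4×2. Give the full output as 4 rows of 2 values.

Output[0,0]: The receptive field on the input at this output position is [6 7 9]. Elementwise product with the kernel and sum: 6·-1 + 7·1 + 9·1.

10 12
2 -5
6 13
21 7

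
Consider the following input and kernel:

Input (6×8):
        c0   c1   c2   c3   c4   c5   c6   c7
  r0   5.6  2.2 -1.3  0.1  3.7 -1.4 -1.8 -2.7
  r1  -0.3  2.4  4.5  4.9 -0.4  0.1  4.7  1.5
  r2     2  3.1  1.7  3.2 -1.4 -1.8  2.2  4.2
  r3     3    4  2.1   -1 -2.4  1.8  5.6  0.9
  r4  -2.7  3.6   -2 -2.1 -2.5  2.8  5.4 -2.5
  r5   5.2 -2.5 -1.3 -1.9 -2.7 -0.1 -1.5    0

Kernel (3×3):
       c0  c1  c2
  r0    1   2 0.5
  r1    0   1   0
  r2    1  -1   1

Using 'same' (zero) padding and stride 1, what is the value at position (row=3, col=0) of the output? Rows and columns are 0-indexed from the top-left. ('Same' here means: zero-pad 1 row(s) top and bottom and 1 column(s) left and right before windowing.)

The receptive field on the zero-padded input at this output position is [0 2 3.1 / 0 3 4 / 0 -2.7 3.6]. Elementwise product with the kernel and sum: 0·1 + 2·2 + 3.1·0.5 + 3·1 + 0·1 + -2.7·-1 + 3.6·1.

14.85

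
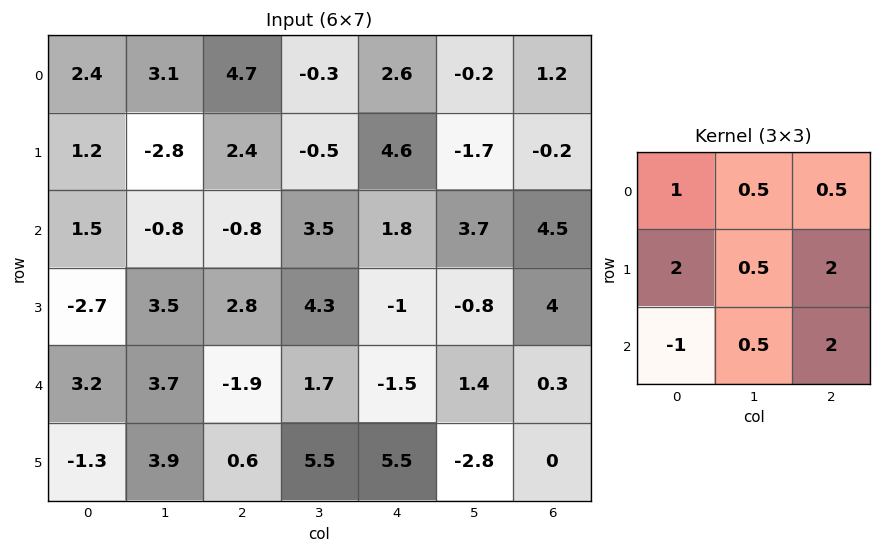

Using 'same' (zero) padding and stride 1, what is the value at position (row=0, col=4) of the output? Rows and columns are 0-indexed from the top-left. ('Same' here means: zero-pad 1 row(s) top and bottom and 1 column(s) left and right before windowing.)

-0.3

The receptive field on the zero-padded input at this output position is [0 0 0 / -0.3 2.6 -0.2 / -0.5 4.6 -1.7]. Elementwise product with the kernel and sum: 0·1 + 0·0.5 + 0·0.5 + -0.3·2 + 2.6·0.5 + -0.2·2 + -0.5·-1 + 4.6·0.5 + -1.7·2.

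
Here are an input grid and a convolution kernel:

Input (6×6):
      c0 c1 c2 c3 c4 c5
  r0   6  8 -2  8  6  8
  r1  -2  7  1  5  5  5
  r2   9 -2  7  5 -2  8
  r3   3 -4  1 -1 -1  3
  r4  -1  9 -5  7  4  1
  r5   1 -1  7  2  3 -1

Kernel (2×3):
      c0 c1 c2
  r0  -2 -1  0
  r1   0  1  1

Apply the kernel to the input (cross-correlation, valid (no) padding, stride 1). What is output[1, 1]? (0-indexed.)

-3

The receptive field on the input at this output position is [7 1 5 / -2 7 5]. Elementwise product with the kernel and sum: 7·-2 + 1·-1 + 7·1 + 5·1.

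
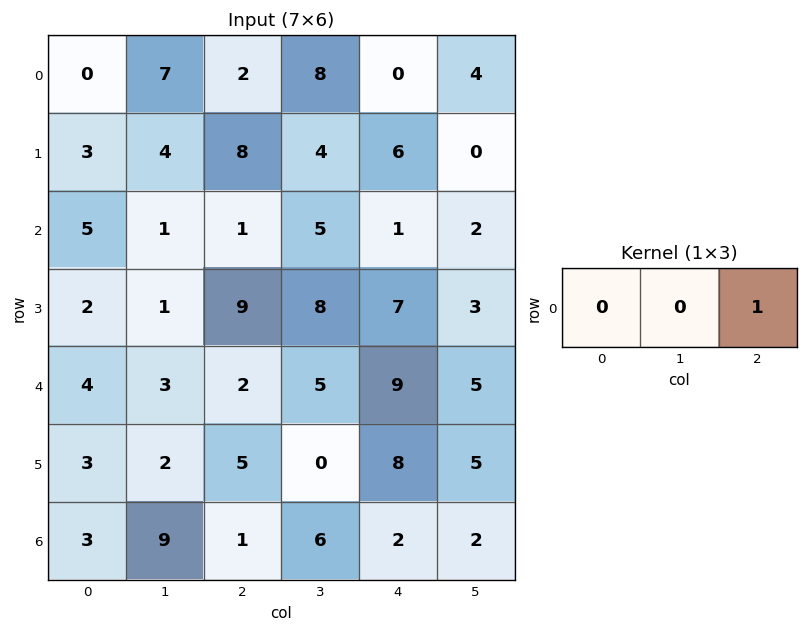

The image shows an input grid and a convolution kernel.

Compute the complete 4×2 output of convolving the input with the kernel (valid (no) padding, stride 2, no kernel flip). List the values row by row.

2 0
1 1
2 9
1 2

Output[0,0]: The receptive field on the input at this output position is [0 7 2]. Elementwise product with the kernel and sum: 2·1.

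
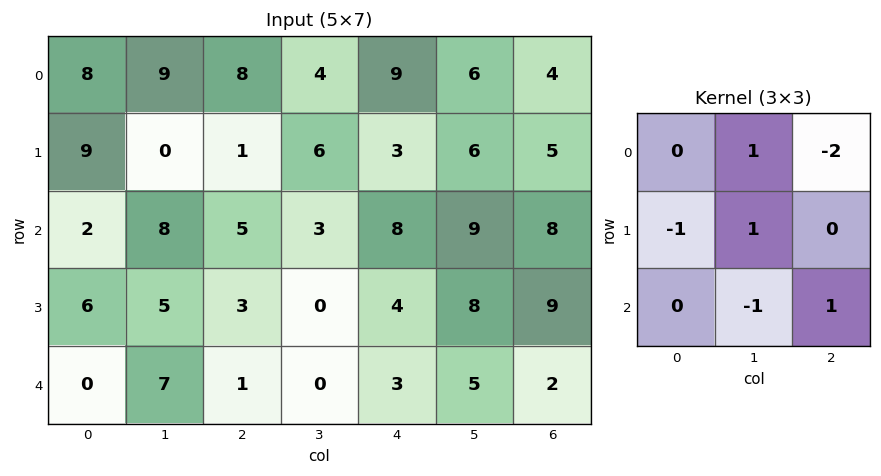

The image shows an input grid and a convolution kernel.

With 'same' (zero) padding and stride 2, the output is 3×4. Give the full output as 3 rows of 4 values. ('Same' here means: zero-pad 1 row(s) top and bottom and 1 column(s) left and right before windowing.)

-1 4 8 -7
10 -17 0 -5
-4 -3 -9 6

Output[0,0]: The receptive field on the zero-padded input at this output position is [0 0 0 / 0 8 9 / 0 9 0]. Elementwise product with the kernel and sum: 0·1 + 0·-2 + 0·-1 + 8·1 + 9·-1 + 0·1.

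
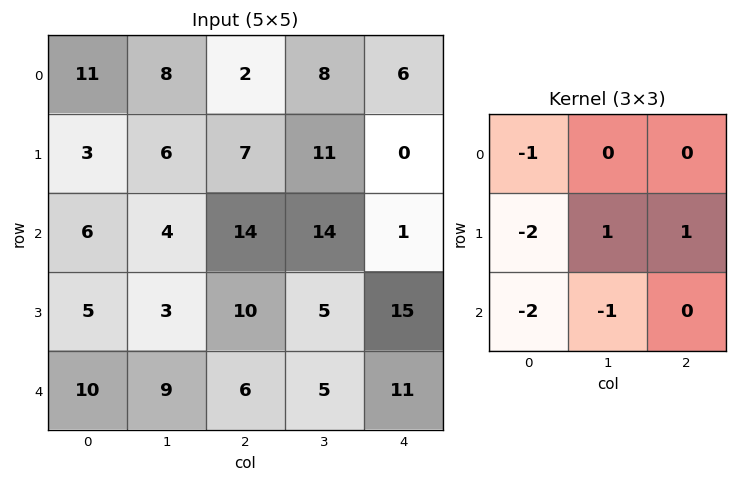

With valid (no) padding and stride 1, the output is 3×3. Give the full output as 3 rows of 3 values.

-20 -24 -47
-10 -2 -45
-32 -19 -31

Output[0,0]: The receptive field on the input at this output position is [11 8 2 / 3 6 7 / 6 4 14]. Elementwise product with the kernel and sum: 11·-1 + 3·-2 + 6·1 + 7·1 + 6·-2 + 4·-1.
Output[0,1]: The receptive field on the input at this output position is [8 2 8 / 6 7 11 / 4 14 14]. Elementwise product with the kernel and sum: 8·-1 + 6·-2 + 7·1 + 11·1 + 4·-2 + 14·-1.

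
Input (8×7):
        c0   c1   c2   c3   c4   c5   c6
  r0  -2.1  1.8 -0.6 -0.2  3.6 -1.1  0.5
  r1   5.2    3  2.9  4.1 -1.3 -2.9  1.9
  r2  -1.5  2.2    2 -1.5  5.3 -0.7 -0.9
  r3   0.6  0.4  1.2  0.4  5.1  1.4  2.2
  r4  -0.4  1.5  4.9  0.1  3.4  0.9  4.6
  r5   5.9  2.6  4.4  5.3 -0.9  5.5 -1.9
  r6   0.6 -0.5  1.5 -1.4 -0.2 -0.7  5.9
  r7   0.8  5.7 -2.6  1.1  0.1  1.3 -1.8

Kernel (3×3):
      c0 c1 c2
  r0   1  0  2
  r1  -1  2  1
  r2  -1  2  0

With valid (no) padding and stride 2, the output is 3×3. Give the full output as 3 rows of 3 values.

Output[0,0]: The receptive field on the input at this output position is [-2.1 1.8 -0.6 / 5.2 3 2.9 / -1.5 2.2 2]. Elementwise product with the kernel and sum: -2.1·1 + -0.6·2 + 5.2·-1 + 3·2 + 2.9·1 + -1.5·-1 + 2.2·2.
Output[0,1]: The receptive field on the input at this output position is [-0.6 -0.2 3.6 / 2.9 4.1 -1.3 / 2 -1.5 5.3]. Elementwise product with the kernel and sum: -0.6·1 + 3.6·2 + 2.9·-1 + 4.1·2 + -1.3·1 + 2·-1 + -1.5·2.

6.3 5.6 -4.7
7.3 12.6 1.8
11.5 12.7 21.4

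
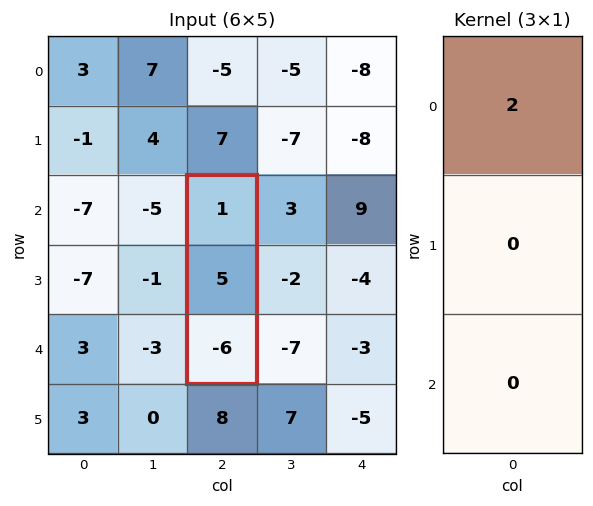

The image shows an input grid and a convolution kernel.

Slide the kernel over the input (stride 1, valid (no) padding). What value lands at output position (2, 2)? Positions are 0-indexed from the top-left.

2

The receptive field on the input at this output position is [1 / 5 / -6]. Elementwise product with the kernel and sum: 1·2.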